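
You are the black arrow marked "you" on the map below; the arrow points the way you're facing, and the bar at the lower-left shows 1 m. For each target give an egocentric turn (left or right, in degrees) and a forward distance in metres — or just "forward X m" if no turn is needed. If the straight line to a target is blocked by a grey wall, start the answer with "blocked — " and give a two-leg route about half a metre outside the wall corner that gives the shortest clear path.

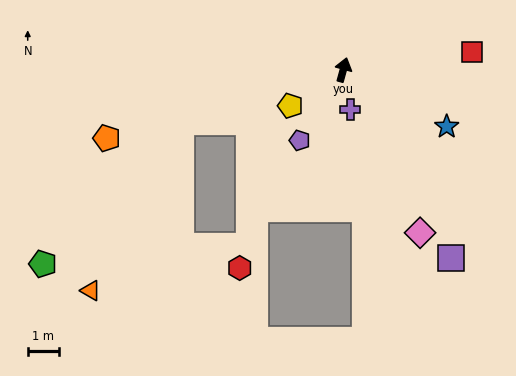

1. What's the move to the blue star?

turn right 103°, forward 3.8 m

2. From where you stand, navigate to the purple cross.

turn right 155°, forward 1.3 m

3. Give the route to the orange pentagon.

turn left 122°, forward 8.0 m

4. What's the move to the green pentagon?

blocked — turn left 123°, forward 5.5 m, then turn left 28°, forward 6.4 m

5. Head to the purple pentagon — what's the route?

turn left 164°, forward 2.7 m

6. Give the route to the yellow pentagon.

turn left 140°, forward 2.1 m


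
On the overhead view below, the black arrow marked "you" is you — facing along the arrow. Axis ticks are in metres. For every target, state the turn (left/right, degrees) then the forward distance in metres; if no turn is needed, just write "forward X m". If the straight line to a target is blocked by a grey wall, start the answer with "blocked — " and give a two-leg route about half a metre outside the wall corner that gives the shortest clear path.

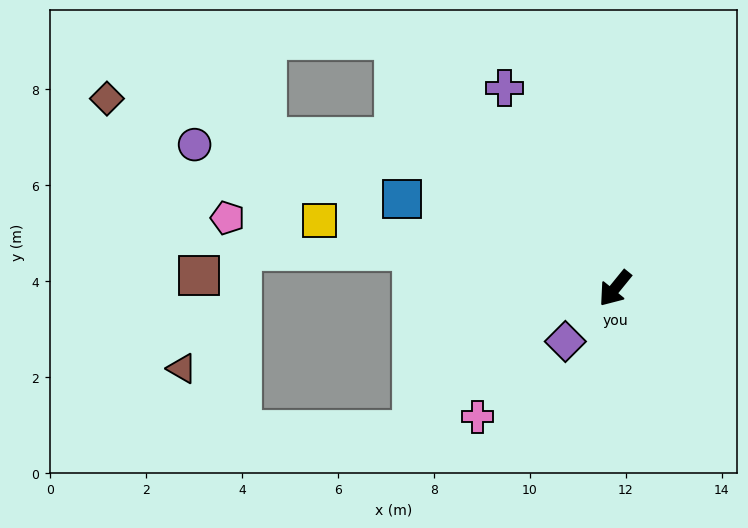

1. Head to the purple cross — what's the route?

turn right 112°, forward 4.8 m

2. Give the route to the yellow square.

turn right 64°, forward 6.3 m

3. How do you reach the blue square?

turn right 74°, forward 4.8 m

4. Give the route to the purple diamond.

turn right 4°, forward 1.5 m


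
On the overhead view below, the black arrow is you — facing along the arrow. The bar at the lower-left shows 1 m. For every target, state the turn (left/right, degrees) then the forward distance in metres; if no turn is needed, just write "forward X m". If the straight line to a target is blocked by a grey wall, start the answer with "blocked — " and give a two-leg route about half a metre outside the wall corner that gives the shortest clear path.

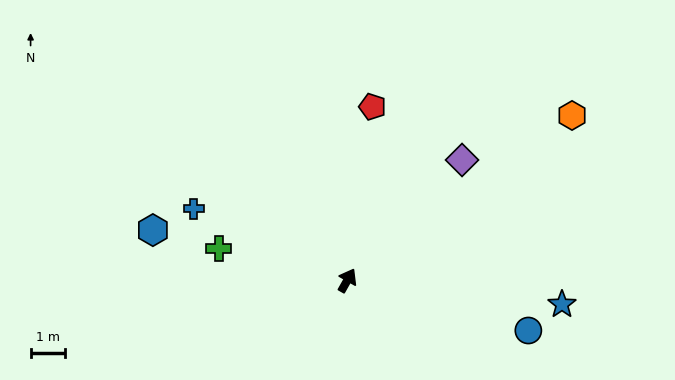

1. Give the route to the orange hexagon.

turn right 24°, forward 8.1 m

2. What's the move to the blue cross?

turn left 94°, forward 4.9 m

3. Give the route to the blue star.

turn right 67°, forward 6.3 m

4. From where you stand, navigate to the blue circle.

turn right 76°, forward 5.5 m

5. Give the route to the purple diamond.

turn right 14°, forward 4.8 m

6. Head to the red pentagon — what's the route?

turn left 21°, forward 5.1 m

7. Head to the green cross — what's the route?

turn left 106°, forward 3.9 m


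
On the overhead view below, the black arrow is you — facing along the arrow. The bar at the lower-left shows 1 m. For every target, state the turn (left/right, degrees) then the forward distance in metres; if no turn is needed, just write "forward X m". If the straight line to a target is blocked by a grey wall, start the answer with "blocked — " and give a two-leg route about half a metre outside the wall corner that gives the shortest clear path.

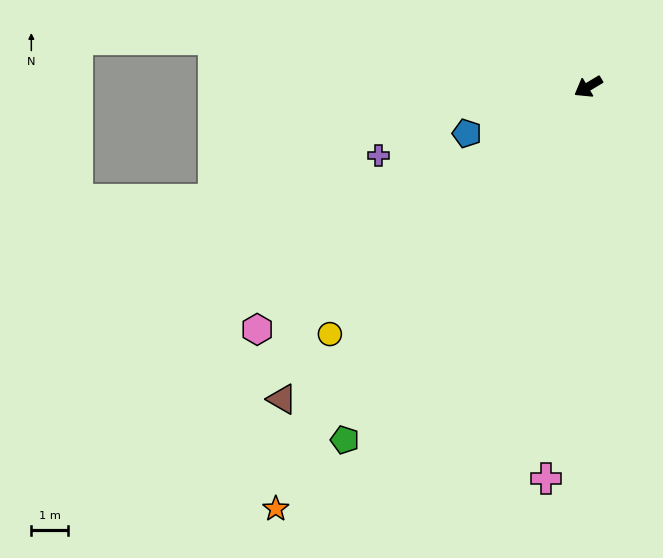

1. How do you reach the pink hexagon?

turn left 5°, forward 11.1 m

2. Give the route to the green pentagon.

turn left 25°, forward 11.6 m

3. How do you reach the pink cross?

turn left 53°, forward 10.7 m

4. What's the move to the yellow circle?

turn left 13°, forward 9.7 m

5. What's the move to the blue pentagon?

turn right 10°, forward 3.5 m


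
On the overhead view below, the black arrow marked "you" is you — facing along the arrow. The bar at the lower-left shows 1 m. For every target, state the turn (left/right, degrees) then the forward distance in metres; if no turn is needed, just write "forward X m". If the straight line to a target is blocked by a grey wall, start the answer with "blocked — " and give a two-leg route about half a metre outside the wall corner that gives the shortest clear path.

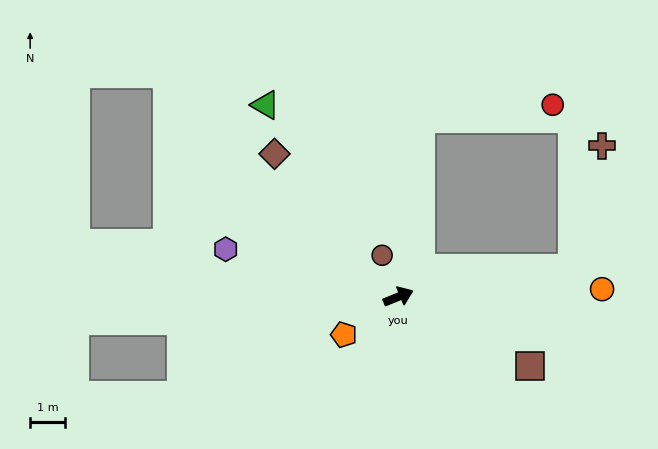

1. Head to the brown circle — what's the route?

turn left 89°, forward 1.3 m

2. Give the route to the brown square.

turn right 50°, forward 4.2 m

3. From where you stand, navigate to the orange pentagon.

turn right 167°, forward 1.9 m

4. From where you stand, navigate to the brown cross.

blocked — turn right 13°, forward 5.0 m, then turn left 68°, forward 3.6 m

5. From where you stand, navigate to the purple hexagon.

turn left 142°, forward 5.1 m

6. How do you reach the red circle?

blocked — turn left 61°, forward 5.1 m, then turn right 77°, forward 3.8 m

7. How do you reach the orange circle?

turn right 20°, forward 5.8 m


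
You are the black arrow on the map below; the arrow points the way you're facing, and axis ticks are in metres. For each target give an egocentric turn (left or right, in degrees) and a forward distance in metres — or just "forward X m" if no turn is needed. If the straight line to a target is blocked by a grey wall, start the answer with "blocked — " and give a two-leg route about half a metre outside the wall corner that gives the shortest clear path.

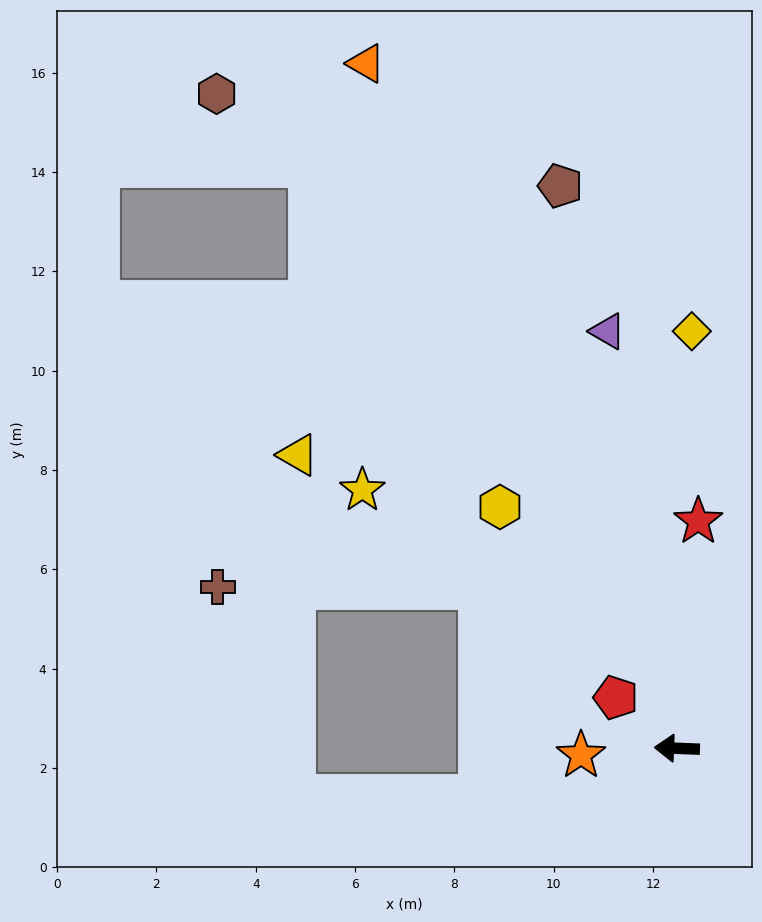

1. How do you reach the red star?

turn right 93°, forward 4.6 m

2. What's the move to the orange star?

turn left 6°, forward 1.9 m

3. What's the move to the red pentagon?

turn right 37°, forward 1.6 m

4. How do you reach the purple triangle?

turn right 78°, forward 8.5 m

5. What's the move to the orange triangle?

turn right 63°, forward 15.1 m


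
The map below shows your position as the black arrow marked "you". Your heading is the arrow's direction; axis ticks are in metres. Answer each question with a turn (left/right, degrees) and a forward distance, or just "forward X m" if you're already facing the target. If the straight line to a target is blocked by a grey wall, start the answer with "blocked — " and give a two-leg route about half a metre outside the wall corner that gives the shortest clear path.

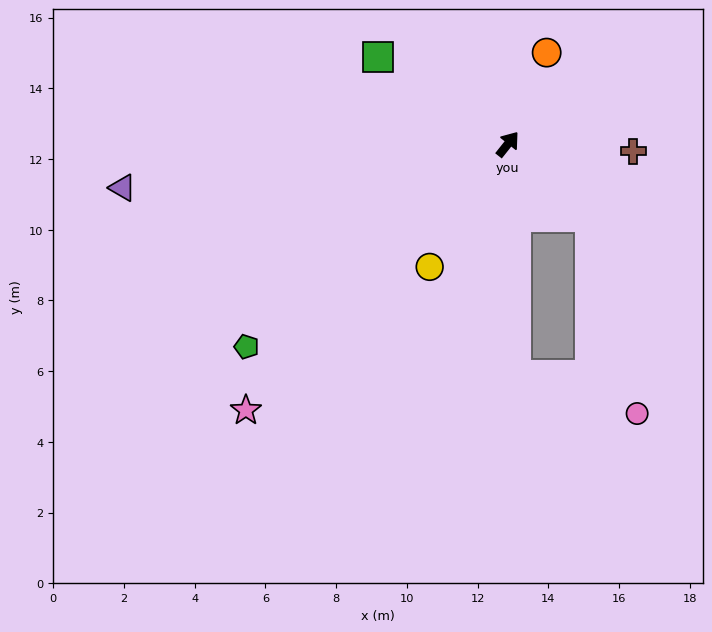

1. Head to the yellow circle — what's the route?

turn right 174°, forward 4.1 m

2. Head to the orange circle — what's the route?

turn left 15°, forward 2.8 m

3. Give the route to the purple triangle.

turn left 135°, forward 11.0 m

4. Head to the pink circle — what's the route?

blocked — turn right 93°, forward 3.1 m, then turn right 35°, forward 5.7 m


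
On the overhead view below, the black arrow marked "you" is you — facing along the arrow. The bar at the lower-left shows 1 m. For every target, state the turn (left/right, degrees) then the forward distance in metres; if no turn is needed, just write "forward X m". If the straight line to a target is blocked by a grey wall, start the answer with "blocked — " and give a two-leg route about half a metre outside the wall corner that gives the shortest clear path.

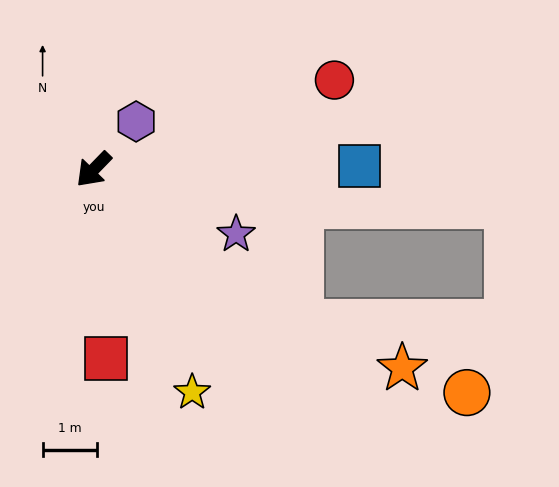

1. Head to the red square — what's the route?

turn left 48°, forward 3.5 m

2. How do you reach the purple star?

turn left 110°, forward 2.9 m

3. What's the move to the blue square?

turn left 135°, forward 4.9 m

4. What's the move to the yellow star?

turn left 68°, forward 4.5 m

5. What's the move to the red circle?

turn left 155°, forward 4.7 m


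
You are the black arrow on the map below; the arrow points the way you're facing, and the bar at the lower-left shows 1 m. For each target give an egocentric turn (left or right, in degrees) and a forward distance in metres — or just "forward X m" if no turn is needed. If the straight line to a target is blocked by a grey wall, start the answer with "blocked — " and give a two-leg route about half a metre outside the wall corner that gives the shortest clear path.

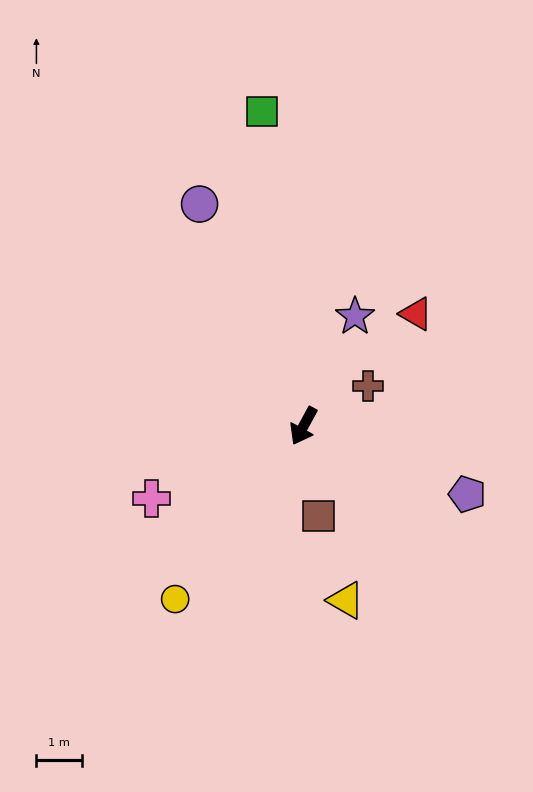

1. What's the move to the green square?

turn right 144°, forward 7.0 m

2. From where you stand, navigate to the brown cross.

turn left 150°, forward 1.7 m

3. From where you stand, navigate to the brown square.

turn left 38°, forward 2.0 m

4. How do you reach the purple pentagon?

turn left 96°, forward 3.9 m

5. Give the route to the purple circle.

turn right 126°, forward 5.4 m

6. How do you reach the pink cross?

turn right 36°, forward 3.7 m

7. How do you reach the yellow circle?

turn right 8°, forward 4.7 m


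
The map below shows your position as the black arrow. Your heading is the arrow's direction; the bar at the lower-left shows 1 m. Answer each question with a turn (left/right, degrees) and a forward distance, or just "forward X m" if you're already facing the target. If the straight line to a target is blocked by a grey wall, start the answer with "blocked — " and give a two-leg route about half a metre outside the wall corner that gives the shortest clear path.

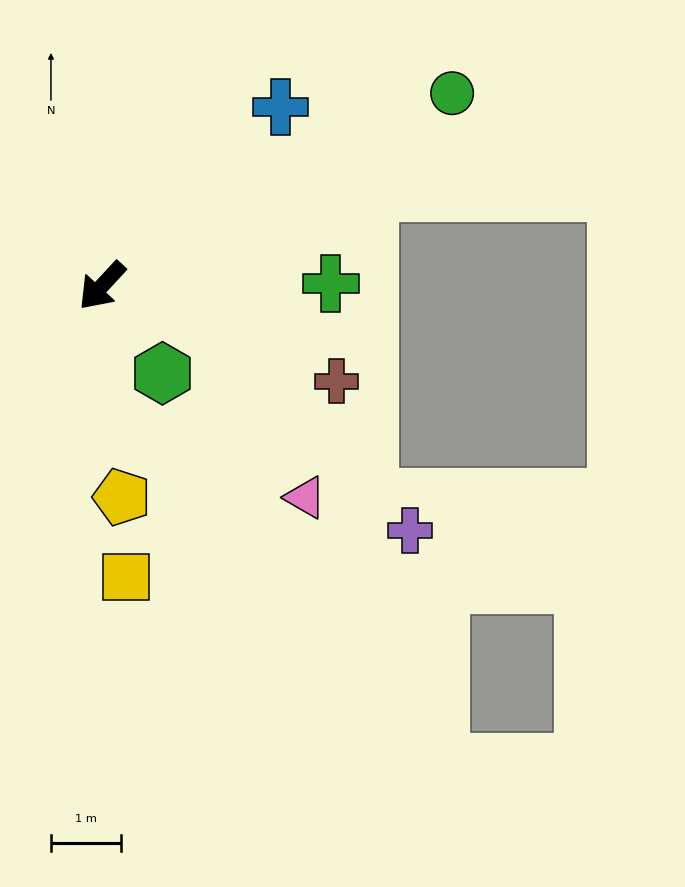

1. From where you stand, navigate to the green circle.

turn left 162°, forward 5.7 m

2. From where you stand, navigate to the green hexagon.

turn left 77°, forward 1.5 m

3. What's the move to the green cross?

turn left 133°, forward 3.3 m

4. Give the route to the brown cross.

turn left 111°, forward 3.6 m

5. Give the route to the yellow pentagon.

turn left 48°, forward 3.0 m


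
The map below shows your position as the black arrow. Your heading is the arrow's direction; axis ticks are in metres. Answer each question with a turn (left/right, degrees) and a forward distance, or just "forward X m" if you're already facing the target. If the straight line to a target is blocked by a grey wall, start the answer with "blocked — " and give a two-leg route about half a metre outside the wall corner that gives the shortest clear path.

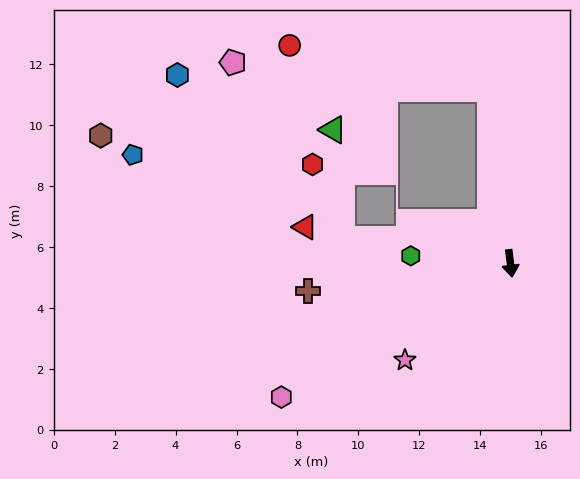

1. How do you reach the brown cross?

turn right 89°, forward 6.7 m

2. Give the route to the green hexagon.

turn right 101°, forward 3.3 m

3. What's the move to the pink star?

turn right 54°, forward 4.7 m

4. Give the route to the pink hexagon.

turn right 67°, forward 8.7 m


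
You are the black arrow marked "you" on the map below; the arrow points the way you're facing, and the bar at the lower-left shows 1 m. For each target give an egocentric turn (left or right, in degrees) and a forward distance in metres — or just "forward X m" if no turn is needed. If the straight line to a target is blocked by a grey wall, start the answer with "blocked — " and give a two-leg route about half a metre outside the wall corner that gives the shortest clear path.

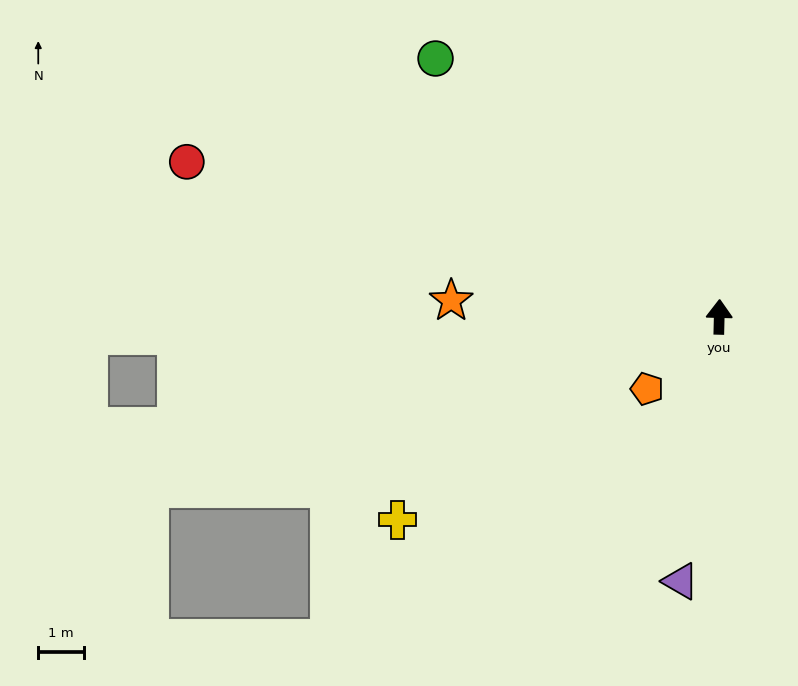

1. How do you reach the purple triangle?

turn left 173°, forward 5.8 m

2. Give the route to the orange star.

turn left 88°, forward 5.8 m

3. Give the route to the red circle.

turn left 75°, forward 12.0 m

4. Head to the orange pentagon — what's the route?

turn left 136°, forward 2.2 m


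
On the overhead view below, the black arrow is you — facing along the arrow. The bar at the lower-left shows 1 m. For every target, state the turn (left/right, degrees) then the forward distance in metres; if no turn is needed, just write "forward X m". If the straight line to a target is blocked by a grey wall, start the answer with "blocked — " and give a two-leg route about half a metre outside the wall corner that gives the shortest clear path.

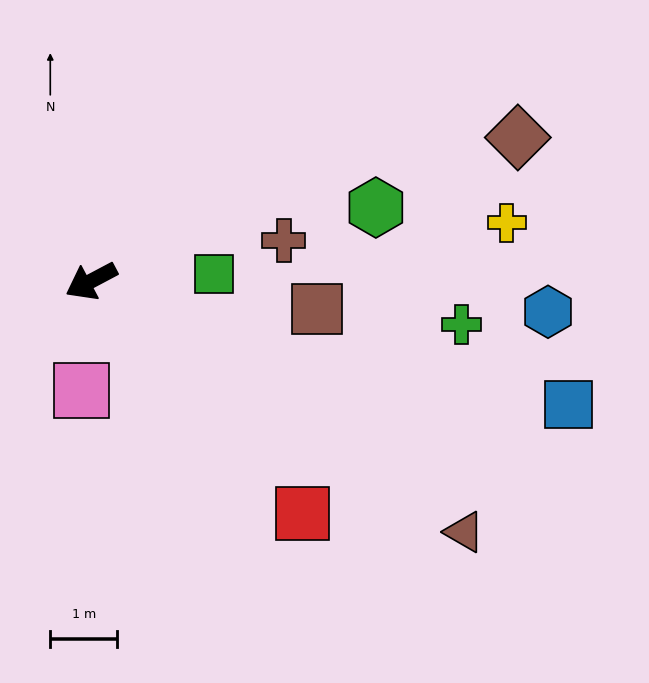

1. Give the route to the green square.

turn left 155°, forward 1.8 m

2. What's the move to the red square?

turn left 104°, forward 4.7 m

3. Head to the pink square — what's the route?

turn left 57°, forward 1.6 m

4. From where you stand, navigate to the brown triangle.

turn left 118°, forward 6.7 m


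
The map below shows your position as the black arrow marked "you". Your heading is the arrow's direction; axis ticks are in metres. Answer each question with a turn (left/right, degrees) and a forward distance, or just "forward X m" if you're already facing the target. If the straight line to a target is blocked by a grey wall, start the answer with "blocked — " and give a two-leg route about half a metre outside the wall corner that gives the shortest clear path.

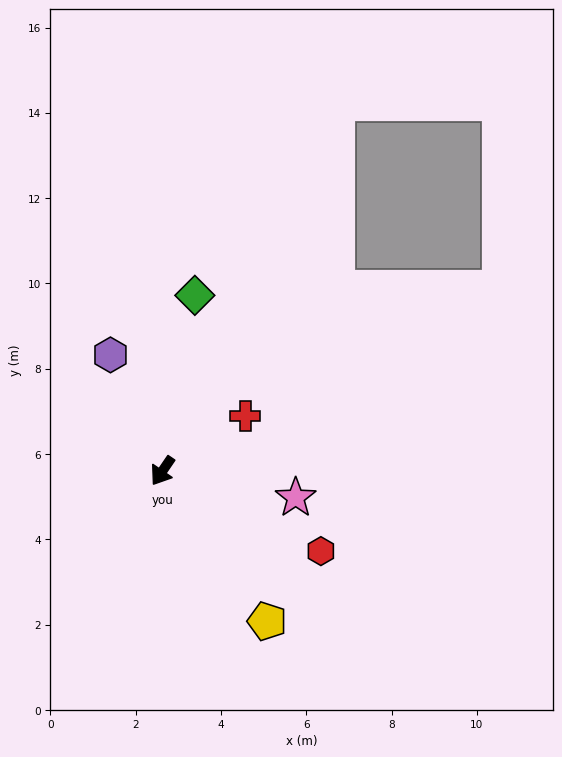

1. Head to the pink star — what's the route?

turn left 113°, forward 3.2 m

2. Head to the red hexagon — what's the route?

turn left 97°, forward 4.2 m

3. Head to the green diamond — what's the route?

turn right 156°, forward 4.2 m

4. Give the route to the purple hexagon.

turn right 122°, forward 3.0 m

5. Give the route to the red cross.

turn left 158°, forward 2.3 m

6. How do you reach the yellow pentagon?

turn left 69°, forward 4.3 m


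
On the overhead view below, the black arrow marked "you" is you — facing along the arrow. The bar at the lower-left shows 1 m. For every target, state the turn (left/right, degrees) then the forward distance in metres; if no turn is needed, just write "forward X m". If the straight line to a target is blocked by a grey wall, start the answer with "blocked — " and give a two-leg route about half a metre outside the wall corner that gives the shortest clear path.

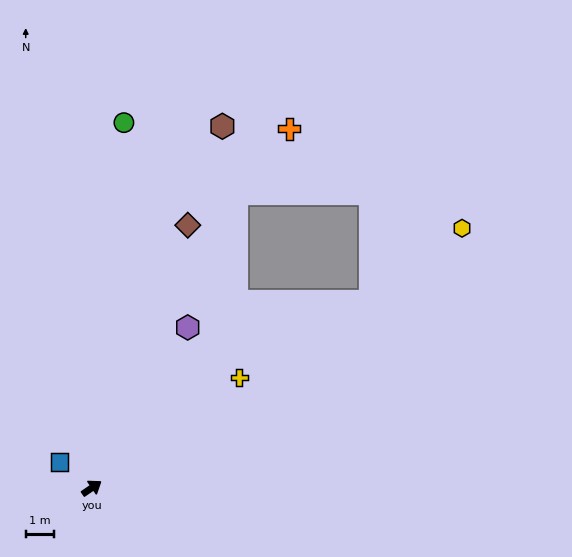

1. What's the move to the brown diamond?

turn left 36°, forward 10.0 m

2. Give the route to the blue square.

turn left 106°, forward 1.5 m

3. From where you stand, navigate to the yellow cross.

turn left 2°, forward 6.6 m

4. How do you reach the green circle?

turn left 51°, forward 13.2 m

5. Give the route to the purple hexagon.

turn left 25°, forward 6.7 m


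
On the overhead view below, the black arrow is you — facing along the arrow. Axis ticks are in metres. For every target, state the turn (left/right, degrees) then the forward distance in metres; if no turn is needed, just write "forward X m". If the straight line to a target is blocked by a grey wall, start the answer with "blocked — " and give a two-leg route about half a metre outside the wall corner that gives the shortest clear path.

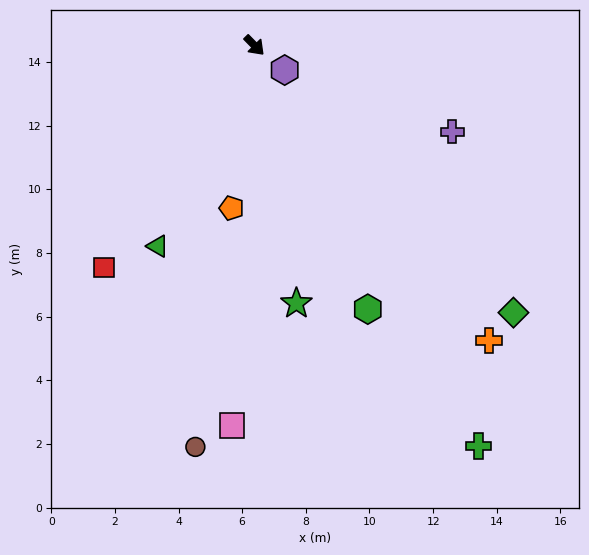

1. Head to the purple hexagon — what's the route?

turn left 6°, forward 1.2 m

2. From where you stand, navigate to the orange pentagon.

turn right 52°, forward 5.2 m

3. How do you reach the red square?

turn right 79°, forward 8.4 m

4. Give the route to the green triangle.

turn right 70°, forward 7.0 m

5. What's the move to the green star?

turn right 35°, forward 8.2 m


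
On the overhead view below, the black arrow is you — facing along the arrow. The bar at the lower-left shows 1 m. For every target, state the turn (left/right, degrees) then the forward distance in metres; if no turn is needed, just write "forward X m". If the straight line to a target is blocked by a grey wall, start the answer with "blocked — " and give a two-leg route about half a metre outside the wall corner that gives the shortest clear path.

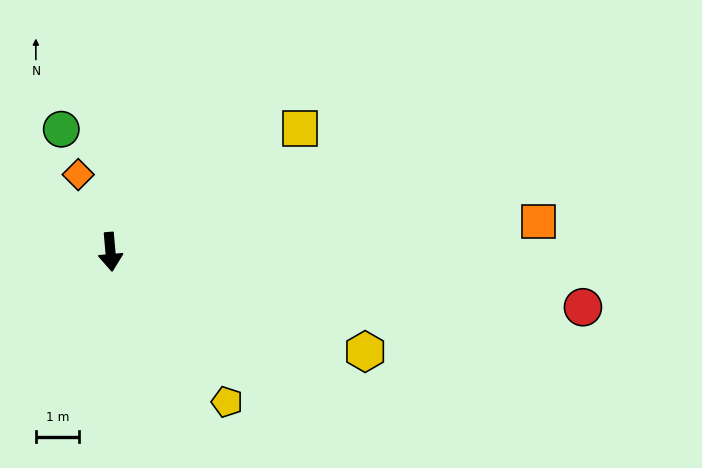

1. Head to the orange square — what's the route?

turn left 89°, forward 9.8 m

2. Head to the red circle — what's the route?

turn left 78°, forward 10.9 m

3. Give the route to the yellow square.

turn left 118°, forward 5.2 m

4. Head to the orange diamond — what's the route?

turn right 162°, forward 1.9 m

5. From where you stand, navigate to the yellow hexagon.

turn left 64°, forward 6.3 m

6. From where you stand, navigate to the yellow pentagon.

turn left 33°, forward 4.4 m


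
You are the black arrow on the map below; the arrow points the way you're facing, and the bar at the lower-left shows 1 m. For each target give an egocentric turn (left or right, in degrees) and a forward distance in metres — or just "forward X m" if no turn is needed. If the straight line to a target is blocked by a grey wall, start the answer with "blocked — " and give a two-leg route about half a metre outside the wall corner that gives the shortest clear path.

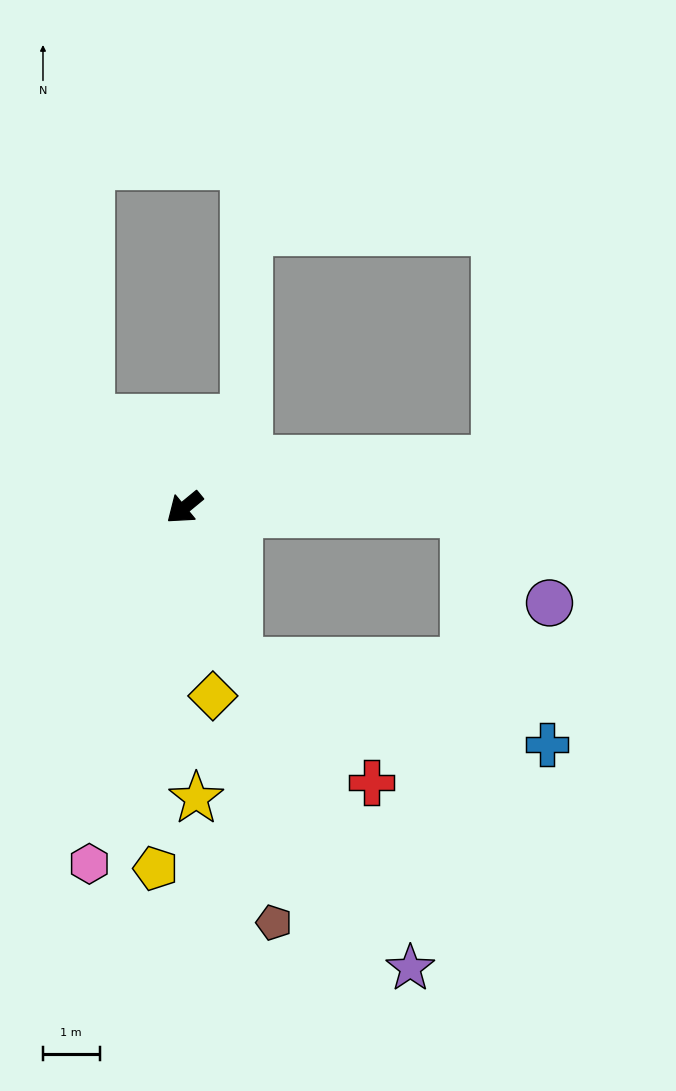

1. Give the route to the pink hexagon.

turn left 36°, forward 6.5 m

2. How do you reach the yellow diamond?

turn left 59°, forward 3.4 m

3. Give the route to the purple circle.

blocked — turn left 139°, forward 4.9 m, then turn right 45°, forward 2.2 m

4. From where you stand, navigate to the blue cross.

blocked — turn left 70°, forward 2.9 m, then turn left 56°, forward 5.6 m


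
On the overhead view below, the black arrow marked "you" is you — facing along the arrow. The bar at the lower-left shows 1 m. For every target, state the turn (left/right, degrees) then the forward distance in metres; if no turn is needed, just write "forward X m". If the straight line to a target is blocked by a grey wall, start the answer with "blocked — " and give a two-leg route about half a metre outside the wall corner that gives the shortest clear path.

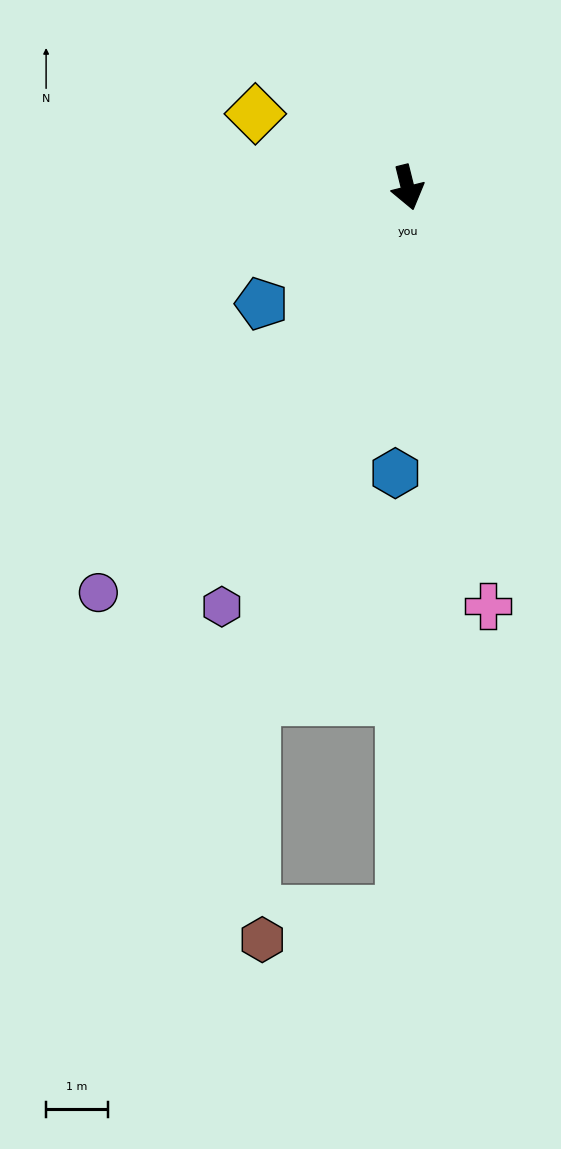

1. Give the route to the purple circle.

turn right 51°, forward 8.2 m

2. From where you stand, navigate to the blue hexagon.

turn right 16°, forward 4.6 m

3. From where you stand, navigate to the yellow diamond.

turn right 130°, forward 2.7 m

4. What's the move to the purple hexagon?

turn right 38°, forward 7.4 m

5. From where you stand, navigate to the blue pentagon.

turn right 65°, forward 3.0 m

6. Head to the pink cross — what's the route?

turn right 3°, forward 6.9 m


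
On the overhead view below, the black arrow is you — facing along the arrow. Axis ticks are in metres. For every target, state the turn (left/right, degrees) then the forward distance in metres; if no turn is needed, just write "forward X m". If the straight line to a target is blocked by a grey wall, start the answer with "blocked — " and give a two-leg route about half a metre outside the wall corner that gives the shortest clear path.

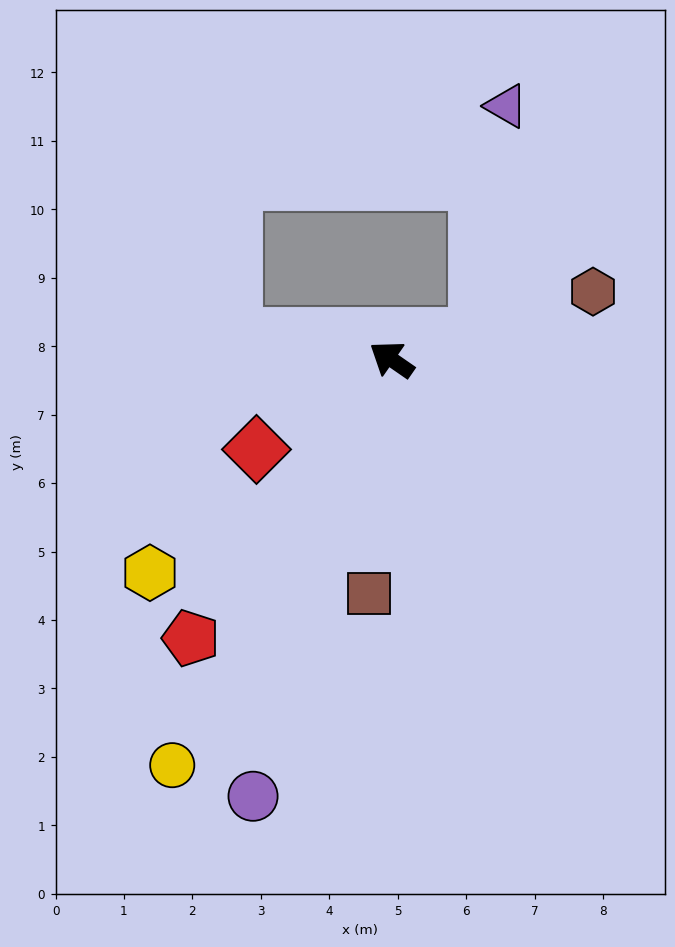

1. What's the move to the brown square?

turn left 119°, forward 3.4 m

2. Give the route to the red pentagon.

turn left 89°, forward 5.0 m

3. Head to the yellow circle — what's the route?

turn left 96°, forward 6.7 m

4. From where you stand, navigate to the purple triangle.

blocked — turn right 131°, forward 1.3 m, then turn left 69°, forward 3.4 m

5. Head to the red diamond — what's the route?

turn left 68°, forward 2.4 m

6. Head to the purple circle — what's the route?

turn left 107°, forward 6.7 m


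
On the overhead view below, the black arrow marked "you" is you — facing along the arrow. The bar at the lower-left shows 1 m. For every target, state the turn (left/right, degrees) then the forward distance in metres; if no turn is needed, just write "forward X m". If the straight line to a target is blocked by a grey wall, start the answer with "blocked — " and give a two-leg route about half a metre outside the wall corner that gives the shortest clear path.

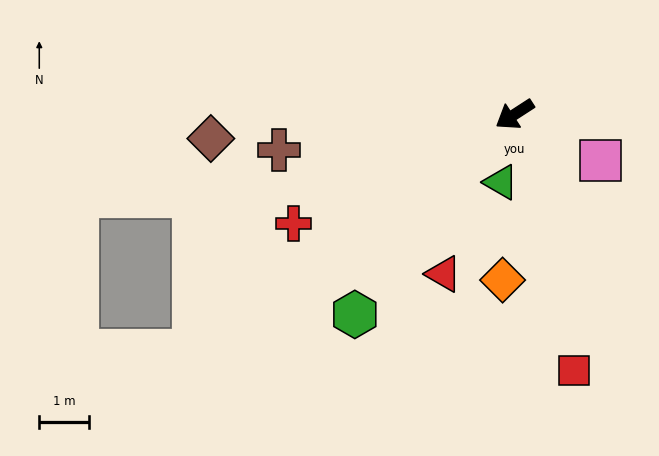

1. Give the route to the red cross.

turn right 7°, forward 4.9 m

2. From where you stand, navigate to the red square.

turn left 70°, forward 5.3 m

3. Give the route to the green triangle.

turn left 46°, forward 1.4 m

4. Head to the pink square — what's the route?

turn left 119°, forward 1.9 m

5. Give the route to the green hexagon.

turn left 18°, forward 5.1 m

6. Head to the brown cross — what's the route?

turn right 24°, forward 4.8 m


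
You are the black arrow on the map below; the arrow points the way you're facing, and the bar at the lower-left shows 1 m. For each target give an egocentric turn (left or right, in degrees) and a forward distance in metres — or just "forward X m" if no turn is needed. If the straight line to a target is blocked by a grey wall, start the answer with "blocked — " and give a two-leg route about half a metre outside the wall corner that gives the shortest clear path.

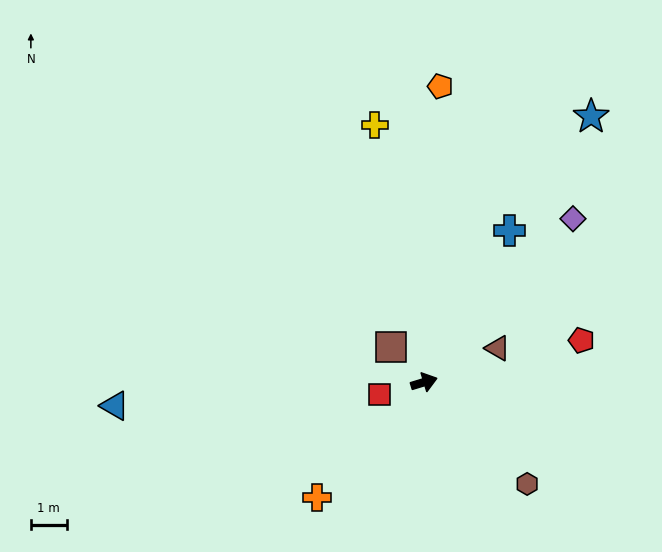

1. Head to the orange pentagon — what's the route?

turn left 70°, forward 8.3 m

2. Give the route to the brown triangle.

turn left 8°, forward 2.3 m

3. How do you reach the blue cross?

turn left 44°, forward 4.9 m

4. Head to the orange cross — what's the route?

turn right 150°, forward 4.4 m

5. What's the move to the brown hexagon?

turn right 62°, forward 4.0 m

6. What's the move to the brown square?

turn left 116°, forward 1.4 m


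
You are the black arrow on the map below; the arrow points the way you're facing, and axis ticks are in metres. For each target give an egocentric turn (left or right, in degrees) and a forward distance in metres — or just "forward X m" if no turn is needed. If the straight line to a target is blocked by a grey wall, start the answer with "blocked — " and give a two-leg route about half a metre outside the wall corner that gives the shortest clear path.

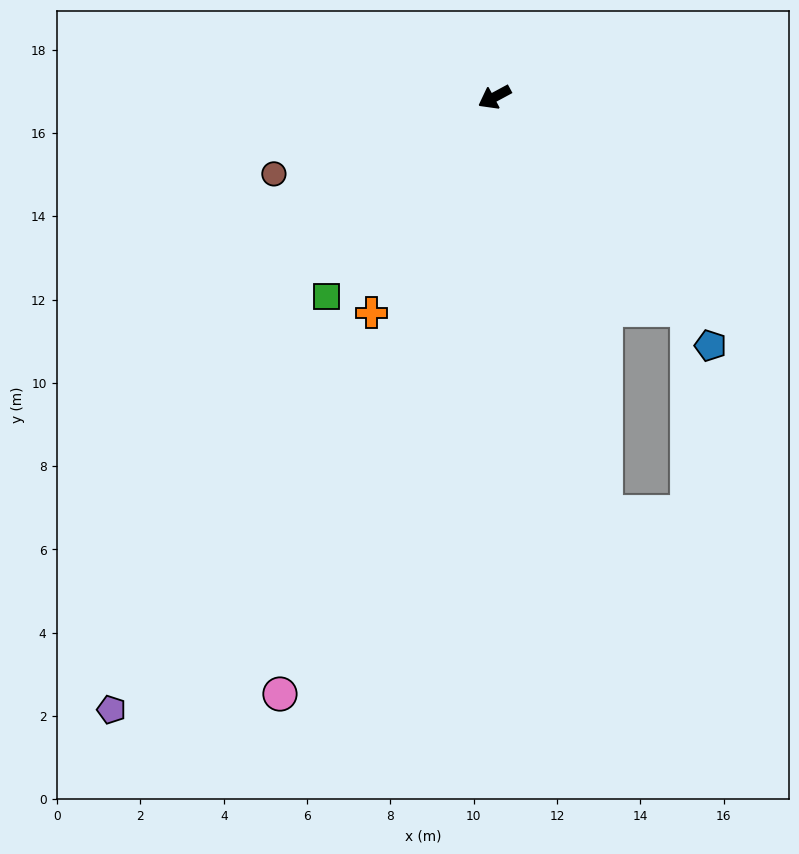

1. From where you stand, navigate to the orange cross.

turn left 32°, forward 6.0 m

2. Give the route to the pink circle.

turn left 42°, forward 15.2 m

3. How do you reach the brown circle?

turn right 9°, forward 5.6 m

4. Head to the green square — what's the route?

turn left 22°, forward 6.3 m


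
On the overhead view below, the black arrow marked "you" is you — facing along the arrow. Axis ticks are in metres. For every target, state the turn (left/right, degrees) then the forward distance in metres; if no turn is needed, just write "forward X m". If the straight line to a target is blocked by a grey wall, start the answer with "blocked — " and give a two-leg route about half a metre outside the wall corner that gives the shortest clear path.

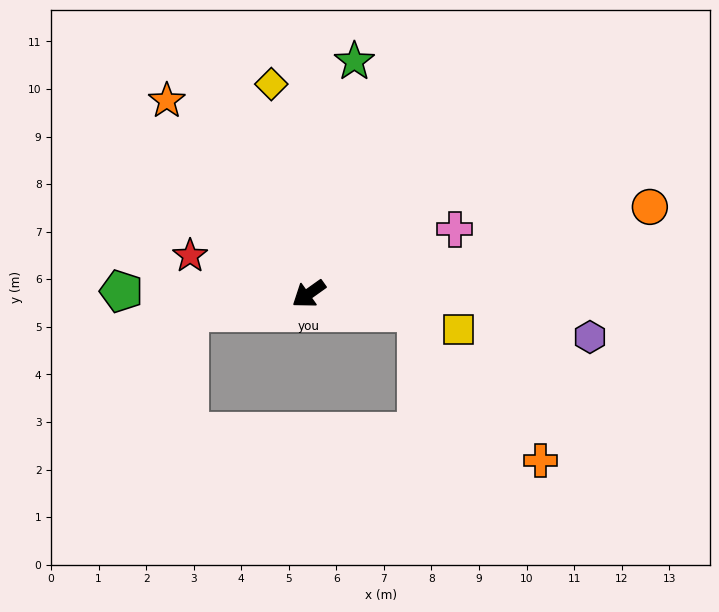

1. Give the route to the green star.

turn right 137°, forward 5.0 m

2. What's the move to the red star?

turn right 53°, forward 2.6 m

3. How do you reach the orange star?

turn right 89°, forward 5.0 m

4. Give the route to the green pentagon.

turn right 36°, forward 3.9 m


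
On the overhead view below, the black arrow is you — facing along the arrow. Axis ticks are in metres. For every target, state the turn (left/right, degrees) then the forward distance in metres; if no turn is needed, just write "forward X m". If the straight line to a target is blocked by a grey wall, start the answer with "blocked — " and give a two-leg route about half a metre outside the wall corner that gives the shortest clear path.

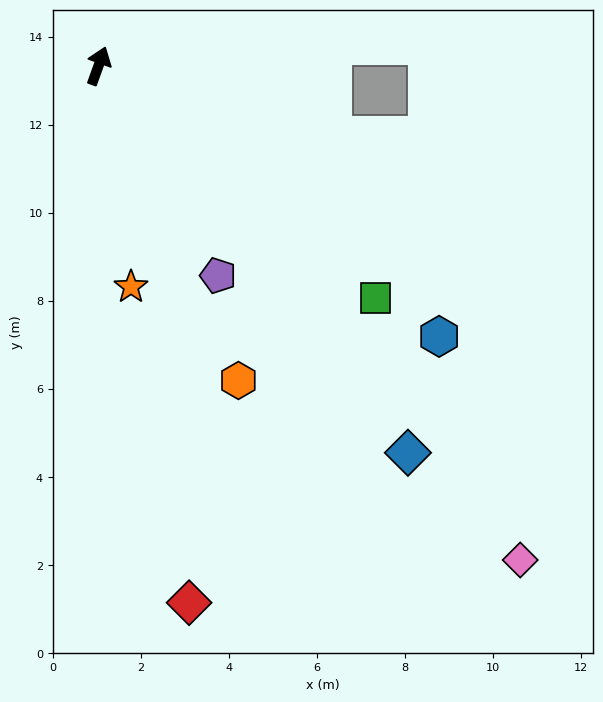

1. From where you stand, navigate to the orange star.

turn right 152°, forward 5.1 m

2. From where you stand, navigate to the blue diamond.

turn right 122°, forward 11.3 m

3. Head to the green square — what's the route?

turn right 110°, forward 8.2 m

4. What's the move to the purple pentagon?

turn right 131°, forward 5.5 m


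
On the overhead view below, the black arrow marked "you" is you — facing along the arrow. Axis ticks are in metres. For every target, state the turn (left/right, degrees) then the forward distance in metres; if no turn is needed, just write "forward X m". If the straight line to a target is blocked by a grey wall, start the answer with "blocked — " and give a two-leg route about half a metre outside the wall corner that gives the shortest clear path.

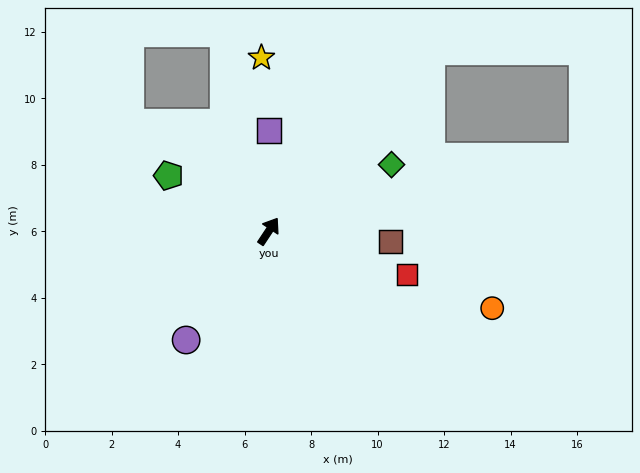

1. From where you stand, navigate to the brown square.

turn right 61°, forward 3.7 m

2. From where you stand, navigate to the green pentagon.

turn left 94°, forward 3.4 m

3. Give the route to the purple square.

turn left 33°, forward 3.0 m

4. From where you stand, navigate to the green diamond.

turn right 28°, forward 4.2 m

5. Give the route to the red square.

turn right 74°, forward 4.4 m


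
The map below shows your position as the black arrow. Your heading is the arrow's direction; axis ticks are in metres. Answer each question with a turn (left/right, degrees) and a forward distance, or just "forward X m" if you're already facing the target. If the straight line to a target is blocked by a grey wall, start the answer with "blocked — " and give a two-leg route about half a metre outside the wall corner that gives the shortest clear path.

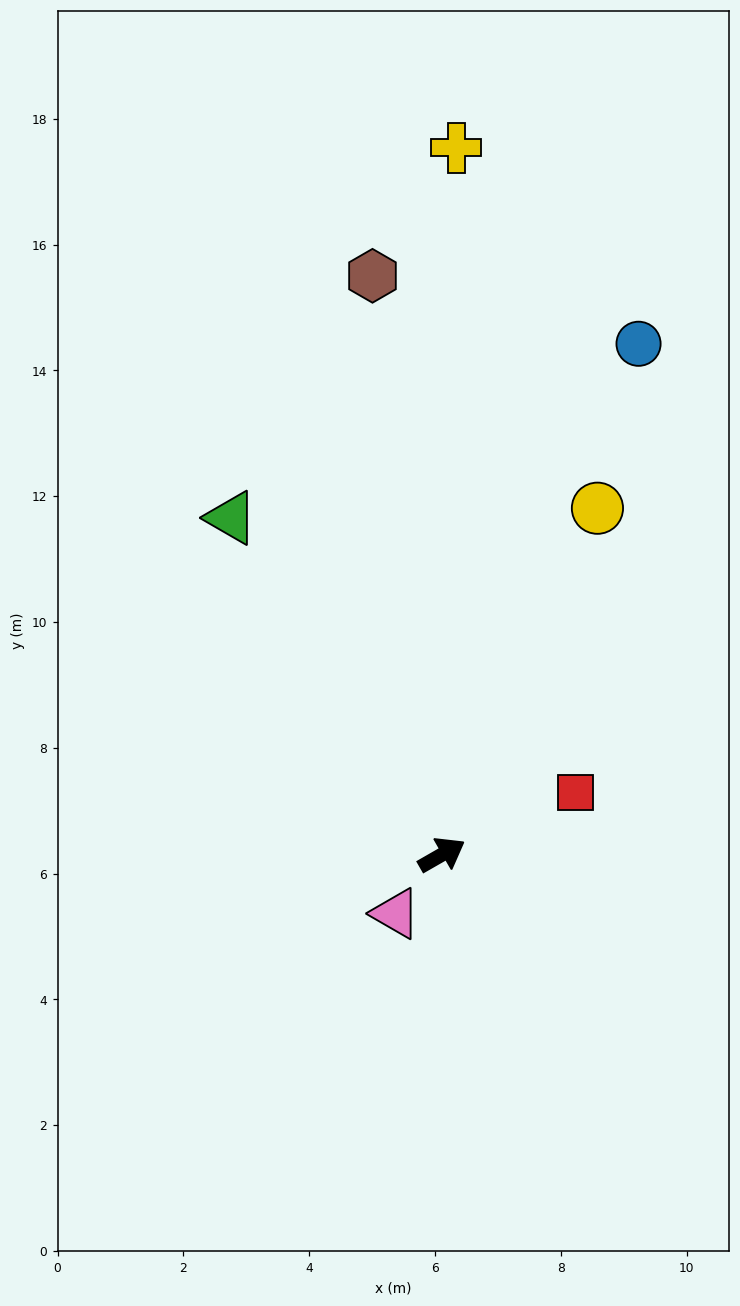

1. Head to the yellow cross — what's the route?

turn left 59°, forward 11.2 m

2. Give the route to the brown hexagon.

turn left 67°, forward 9.3 m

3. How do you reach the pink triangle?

turn right 158°, forward 1.2 m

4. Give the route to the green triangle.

turn left 92°, forward 6.3 m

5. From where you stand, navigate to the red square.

turn right 5°, forward 2.3 m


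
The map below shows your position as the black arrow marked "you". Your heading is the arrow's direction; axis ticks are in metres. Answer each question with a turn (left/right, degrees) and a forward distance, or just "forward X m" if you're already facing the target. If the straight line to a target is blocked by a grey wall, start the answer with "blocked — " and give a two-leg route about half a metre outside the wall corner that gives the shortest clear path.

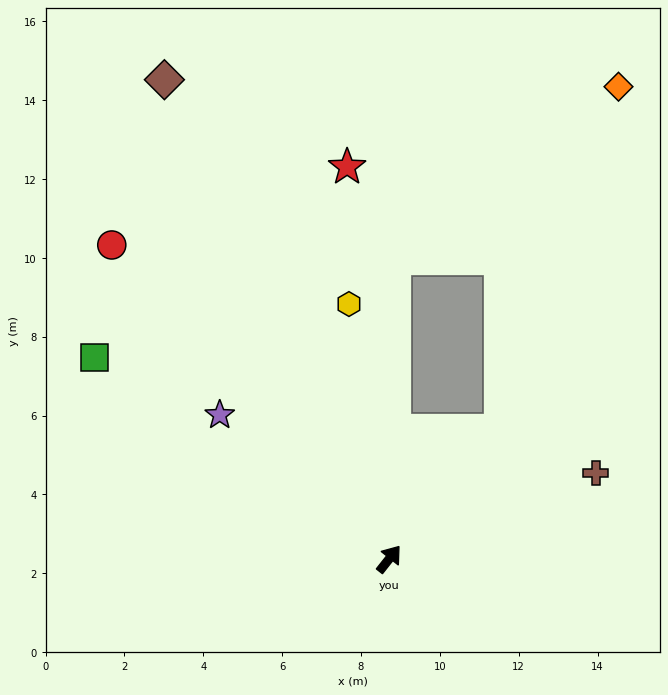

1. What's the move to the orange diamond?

blocked — turn right 3°, forward 4.3 m, then turn left 22°, forward 9.2 m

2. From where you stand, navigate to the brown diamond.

turn left 63°, forward 13.4 m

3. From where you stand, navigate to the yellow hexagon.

turn left 47°, forward 6.5 m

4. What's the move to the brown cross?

turn right 29°, forward 5.7 m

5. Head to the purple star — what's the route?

turn left 88°, forward 5.6 m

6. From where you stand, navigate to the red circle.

turn left 80°, forward 10.6 m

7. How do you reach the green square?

turn left 94°, forward 9.1 m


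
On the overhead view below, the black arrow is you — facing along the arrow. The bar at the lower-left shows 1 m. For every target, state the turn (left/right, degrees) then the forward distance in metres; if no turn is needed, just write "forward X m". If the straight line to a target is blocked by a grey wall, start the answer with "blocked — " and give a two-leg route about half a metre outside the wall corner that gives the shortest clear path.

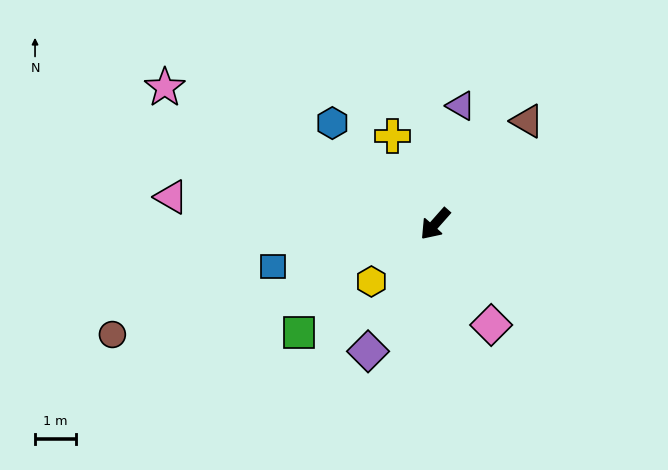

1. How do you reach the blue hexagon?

turn right 93°, forward 3.5 m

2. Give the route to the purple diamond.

turn left 14°, forward 3.5 m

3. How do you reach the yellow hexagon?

turn right 6°, forward 2.1 m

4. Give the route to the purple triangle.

turn right 151°, forward 2.9 m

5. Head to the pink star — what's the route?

turn right 75°, forward 7.3 m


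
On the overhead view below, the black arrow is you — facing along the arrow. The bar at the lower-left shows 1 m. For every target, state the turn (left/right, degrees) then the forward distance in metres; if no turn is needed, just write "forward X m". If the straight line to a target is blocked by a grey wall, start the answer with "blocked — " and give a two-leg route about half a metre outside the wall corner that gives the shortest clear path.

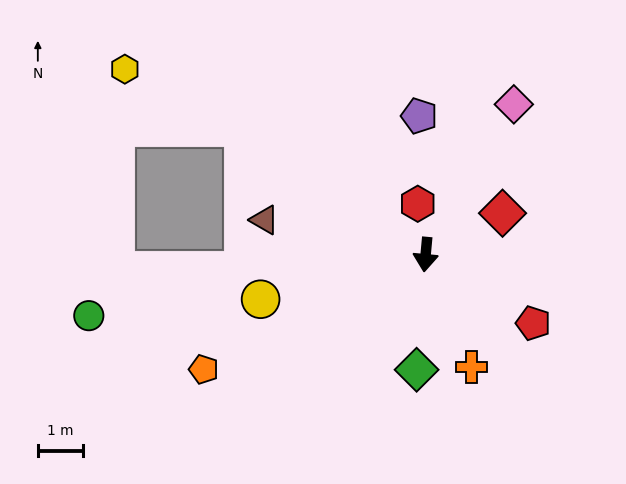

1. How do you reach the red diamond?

turn left 124°, forward 2.0 m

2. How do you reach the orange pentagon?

turn right 57°, forward 5.6 m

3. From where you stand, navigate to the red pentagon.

turn left 63°, forward 2.9 m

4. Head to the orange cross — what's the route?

turn left 27°, forward 2.7 m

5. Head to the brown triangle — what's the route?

turn right 97°, forward 3.7 m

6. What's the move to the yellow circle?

turn right 70°, forward 3.8 m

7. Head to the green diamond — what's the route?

forward 2.6 m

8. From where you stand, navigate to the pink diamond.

turn left 155°, forward 3.9 m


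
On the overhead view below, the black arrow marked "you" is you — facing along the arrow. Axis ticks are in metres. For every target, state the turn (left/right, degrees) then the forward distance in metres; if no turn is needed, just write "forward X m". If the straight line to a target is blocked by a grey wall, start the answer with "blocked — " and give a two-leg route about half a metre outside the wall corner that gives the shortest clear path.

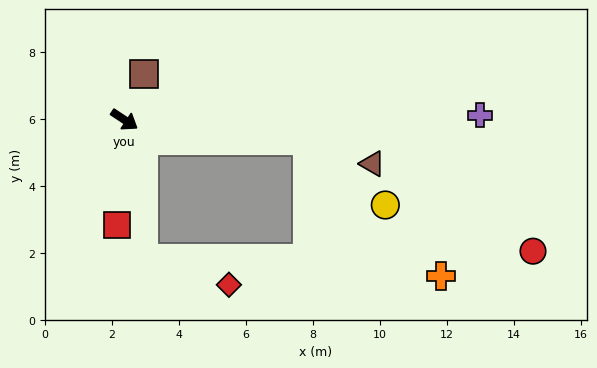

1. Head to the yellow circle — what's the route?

blocked — turn left 27°, forward 5.5 m, then turn right 33°, forward 3.0 m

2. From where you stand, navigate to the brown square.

turn left 100°, forward 1.5 m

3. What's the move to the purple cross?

turn left 34°, forward 10.6 m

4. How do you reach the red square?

turn right 61°, forward 3.1 m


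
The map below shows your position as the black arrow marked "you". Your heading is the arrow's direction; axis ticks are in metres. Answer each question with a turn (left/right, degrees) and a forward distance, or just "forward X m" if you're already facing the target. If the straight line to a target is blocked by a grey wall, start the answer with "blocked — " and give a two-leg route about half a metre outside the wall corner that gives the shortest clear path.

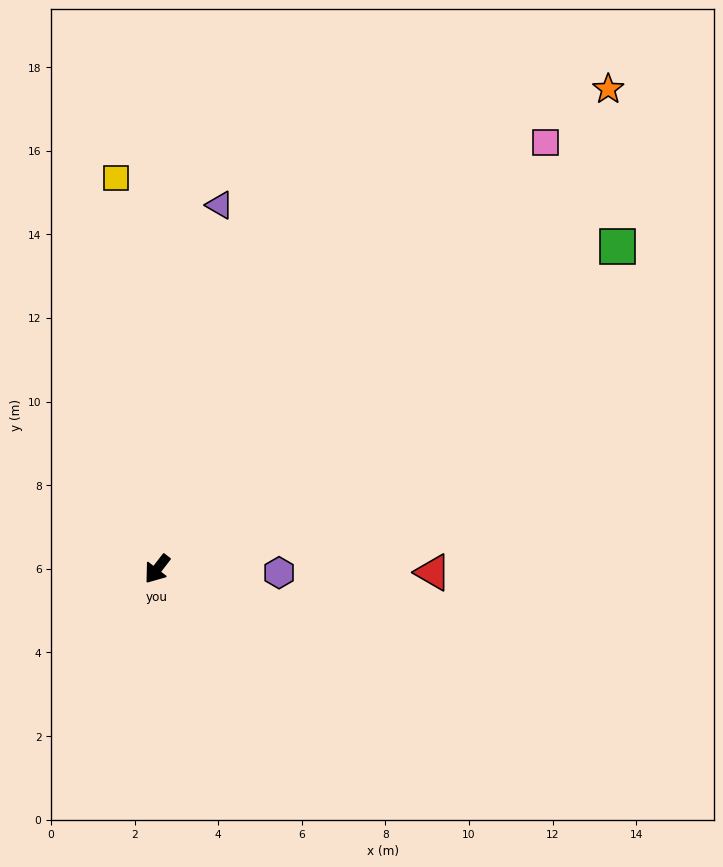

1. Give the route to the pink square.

turn left 175°, forward 13.8 m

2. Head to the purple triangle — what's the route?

turn right 152°, forward 8.8 m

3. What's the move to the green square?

turn left 163°, forward 13.4 m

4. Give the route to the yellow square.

turn right 136°, forward 9.4 m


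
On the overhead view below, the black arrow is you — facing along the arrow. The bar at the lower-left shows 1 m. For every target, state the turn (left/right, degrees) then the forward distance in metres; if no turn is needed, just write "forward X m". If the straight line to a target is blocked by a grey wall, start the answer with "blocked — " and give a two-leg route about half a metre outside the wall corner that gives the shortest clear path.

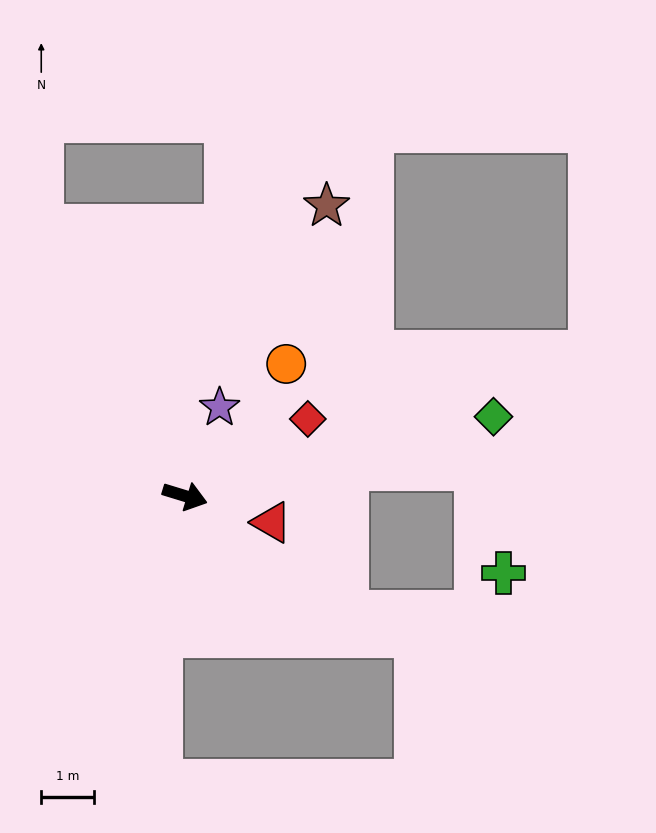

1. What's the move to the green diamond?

turn left 31°, forward 6.1 m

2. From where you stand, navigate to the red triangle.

forward 1.7 m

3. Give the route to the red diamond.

turn left 49°, forward 2.8 m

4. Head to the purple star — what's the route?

turn left 86°, forward 1.8 m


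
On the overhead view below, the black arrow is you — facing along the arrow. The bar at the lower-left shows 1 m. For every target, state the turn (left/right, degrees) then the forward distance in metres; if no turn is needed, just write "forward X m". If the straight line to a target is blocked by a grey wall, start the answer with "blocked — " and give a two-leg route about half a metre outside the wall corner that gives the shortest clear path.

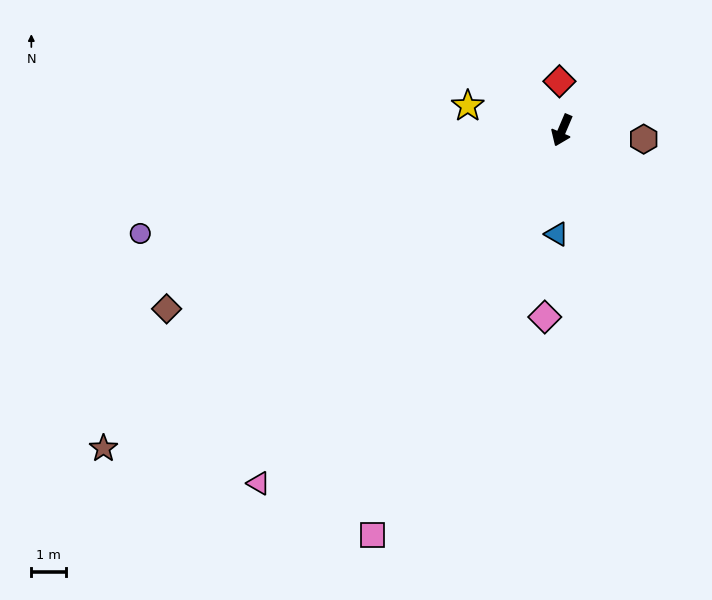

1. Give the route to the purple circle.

turn right 53°, forward 12.4 m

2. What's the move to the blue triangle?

turn left 20°, forward 3.0 m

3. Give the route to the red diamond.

turn right 154°, forward 1.4 m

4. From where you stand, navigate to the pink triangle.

turn right 18°, forward 13.3 m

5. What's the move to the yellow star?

turn right 81°, forward 2.8 m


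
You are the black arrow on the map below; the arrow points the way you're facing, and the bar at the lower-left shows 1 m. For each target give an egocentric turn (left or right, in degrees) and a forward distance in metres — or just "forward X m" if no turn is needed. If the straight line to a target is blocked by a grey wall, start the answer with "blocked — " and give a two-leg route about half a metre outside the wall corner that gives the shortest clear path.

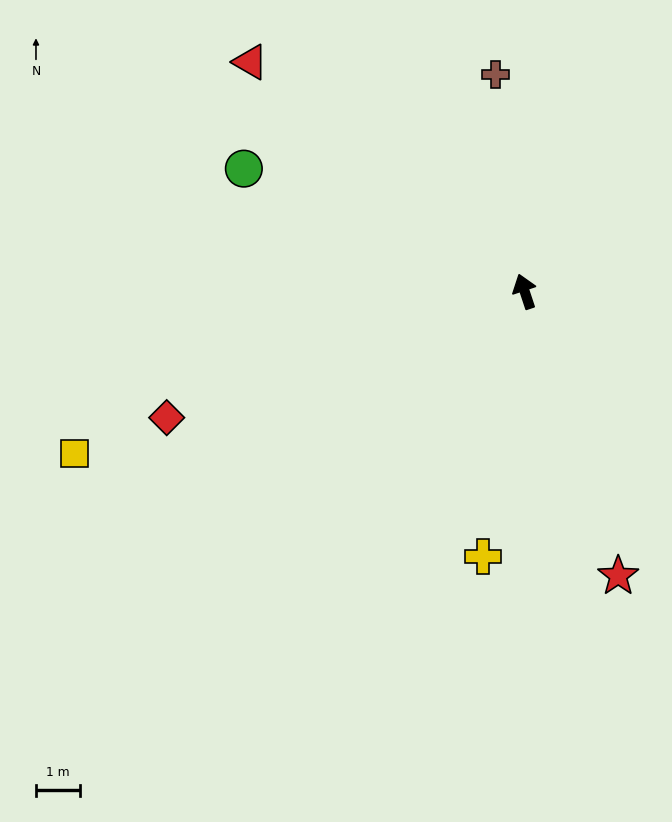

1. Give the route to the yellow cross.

turn left 153°, forward 6.1 m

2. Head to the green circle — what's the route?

turn left 48°, forward 7.0 m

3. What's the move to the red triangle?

turn left 32°, forward 8.2 m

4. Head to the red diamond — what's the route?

turn left 91°, forward 8.7 m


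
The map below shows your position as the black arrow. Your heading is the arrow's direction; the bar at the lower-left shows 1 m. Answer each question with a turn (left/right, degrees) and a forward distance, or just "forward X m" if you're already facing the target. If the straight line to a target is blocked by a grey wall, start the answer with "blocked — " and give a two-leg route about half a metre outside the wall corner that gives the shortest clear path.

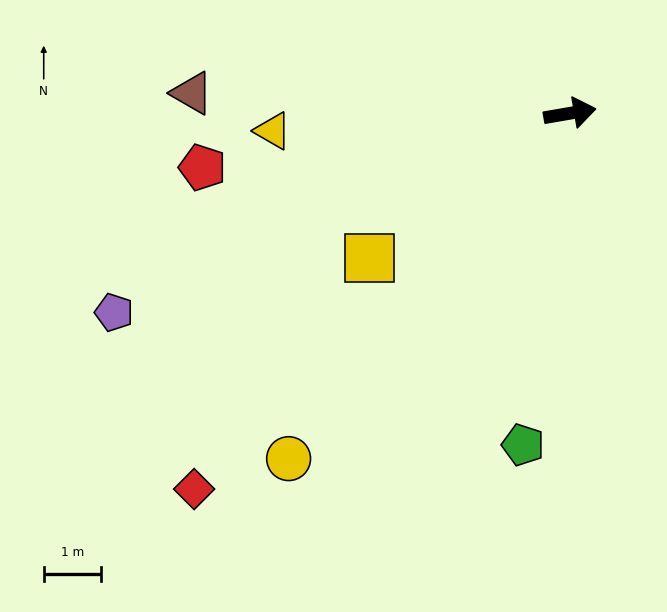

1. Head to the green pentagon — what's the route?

turn right 108°, forward 5.9 m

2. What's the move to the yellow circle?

turn right 139°, forward 7.8 m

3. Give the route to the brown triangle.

turn left 167°, forward 6.6 m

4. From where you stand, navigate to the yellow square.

turn right 154°, forward 4.3 m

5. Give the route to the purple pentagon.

turn right 166°, forward 8.7 m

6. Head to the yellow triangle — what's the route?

turn left 174°, forward 5.2 m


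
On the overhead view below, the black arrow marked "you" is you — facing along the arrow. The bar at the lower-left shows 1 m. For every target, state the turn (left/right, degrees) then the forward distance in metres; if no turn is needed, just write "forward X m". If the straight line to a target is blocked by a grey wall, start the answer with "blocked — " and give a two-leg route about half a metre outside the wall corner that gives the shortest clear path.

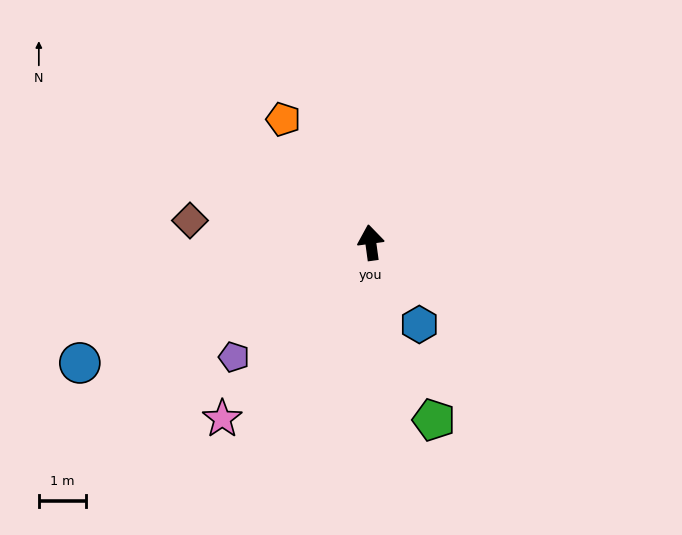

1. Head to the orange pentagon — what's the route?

turn left 28°, forward 3.2 m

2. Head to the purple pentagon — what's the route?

turn left 122°, forward 3.7 m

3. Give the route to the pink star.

turn left 132°, forward 4.8 m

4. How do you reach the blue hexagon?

turn right 157°, forward 2.0 m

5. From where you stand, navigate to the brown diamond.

turn left 75°, forward 3.8 m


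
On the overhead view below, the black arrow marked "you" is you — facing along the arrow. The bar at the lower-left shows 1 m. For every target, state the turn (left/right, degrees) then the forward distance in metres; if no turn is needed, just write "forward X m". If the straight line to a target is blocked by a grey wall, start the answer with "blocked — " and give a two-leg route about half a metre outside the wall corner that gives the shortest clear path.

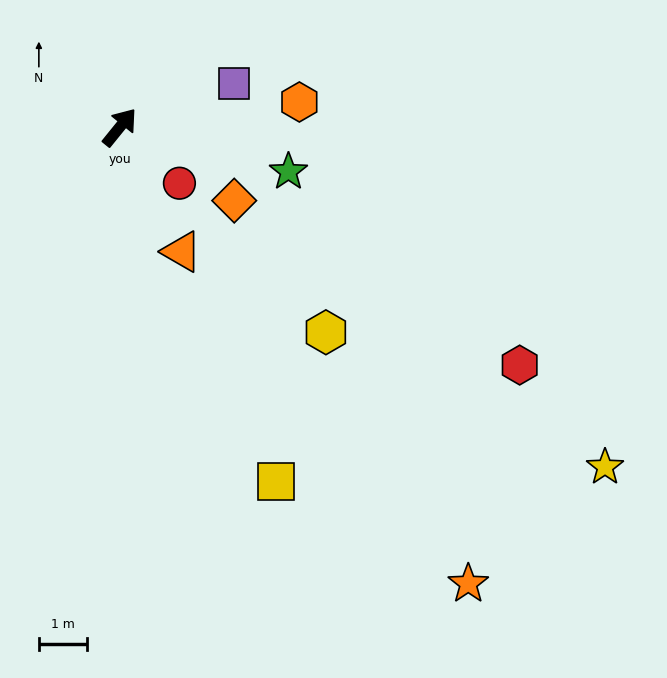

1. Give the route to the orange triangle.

turn right 115°, forward 2.9 m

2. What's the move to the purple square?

turn right 30°, forward 2.5 m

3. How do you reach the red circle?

turn right 94°, forward 1.7 m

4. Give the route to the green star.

turn right 66°, forward 3.6 m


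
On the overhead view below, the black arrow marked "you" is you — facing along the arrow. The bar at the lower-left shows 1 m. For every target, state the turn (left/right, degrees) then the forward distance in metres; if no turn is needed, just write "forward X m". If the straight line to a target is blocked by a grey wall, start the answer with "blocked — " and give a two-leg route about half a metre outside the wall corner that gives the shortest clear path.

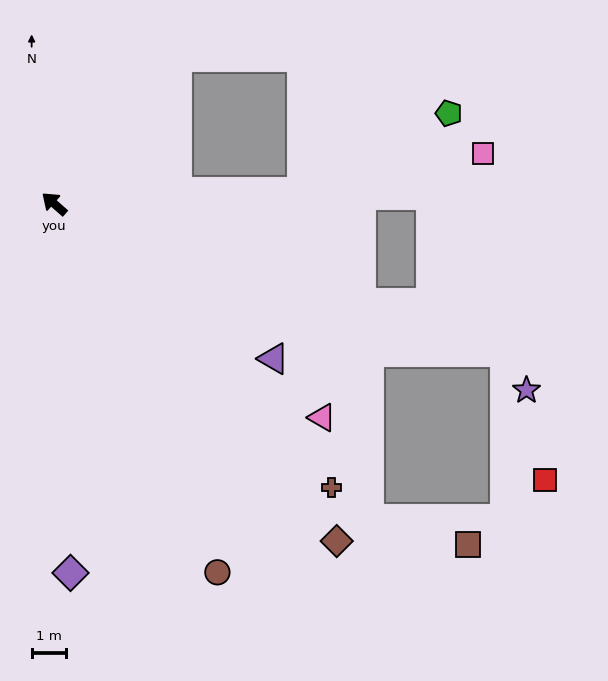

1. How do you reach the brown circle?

turn left 155°, forward 11.6 m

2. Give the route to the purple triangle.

turn right 174°, forward 7.7 m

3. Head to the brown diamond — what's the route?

turn left 171°, forward 12.6 m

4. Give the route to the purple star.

blocked — turn right 157°, forward 13.6 m, then turn right 42°, forward 1.3 m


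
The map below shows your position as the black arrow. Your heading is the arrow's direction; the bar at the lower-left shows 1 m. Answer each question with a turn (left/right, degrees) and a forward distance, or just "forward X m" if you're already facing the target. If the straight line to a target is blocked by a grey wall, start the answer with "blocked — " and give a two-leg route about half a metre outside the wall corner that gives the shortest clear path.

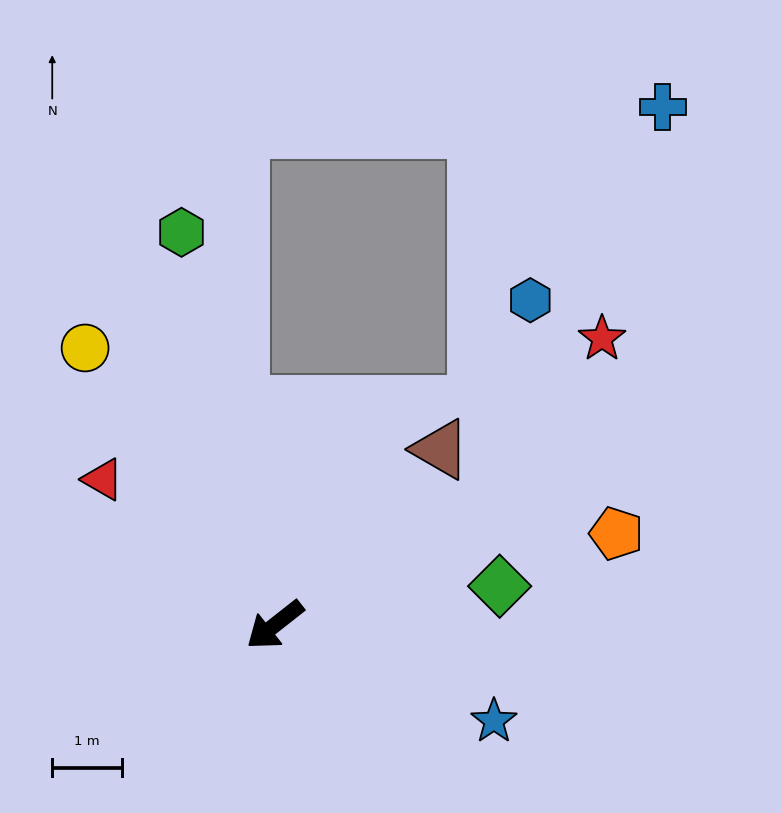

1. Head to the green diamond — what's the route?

turn left 152°, forward 3.3 m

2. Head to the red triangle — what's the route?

turn right 78°, forward 3.2 m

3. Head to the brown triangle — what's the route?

turn right 172°, forward 3.5 m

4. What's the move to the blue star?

turn left 118°, forward 3.4 m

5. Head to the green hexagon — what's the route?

turn right 115°, forward 5.8 m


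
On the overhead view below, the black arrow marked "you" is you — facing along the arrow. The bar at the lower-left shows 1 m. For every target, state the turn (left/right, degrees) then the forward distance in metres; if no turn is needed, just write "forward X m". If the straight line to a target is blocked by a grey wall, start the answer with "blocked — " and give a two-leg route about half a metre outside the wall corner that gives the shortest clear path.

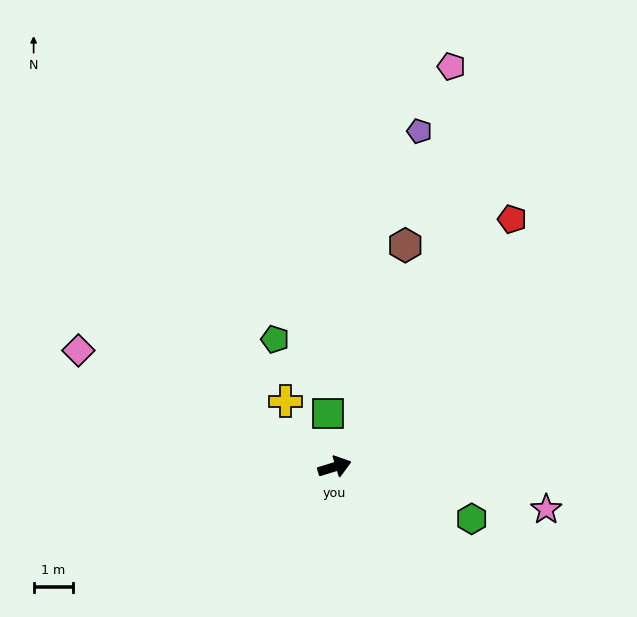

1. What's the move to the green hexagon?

turn right 38°, forward 3.7 m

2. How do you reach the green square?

turn left 80°, forward 1.4 m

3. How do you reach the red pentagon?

turn left 37°, forward 7.8 m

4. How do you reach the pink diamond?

turn left 138°, forward 7.2 m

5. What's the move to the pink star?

turn right 28°, forward 5.5 m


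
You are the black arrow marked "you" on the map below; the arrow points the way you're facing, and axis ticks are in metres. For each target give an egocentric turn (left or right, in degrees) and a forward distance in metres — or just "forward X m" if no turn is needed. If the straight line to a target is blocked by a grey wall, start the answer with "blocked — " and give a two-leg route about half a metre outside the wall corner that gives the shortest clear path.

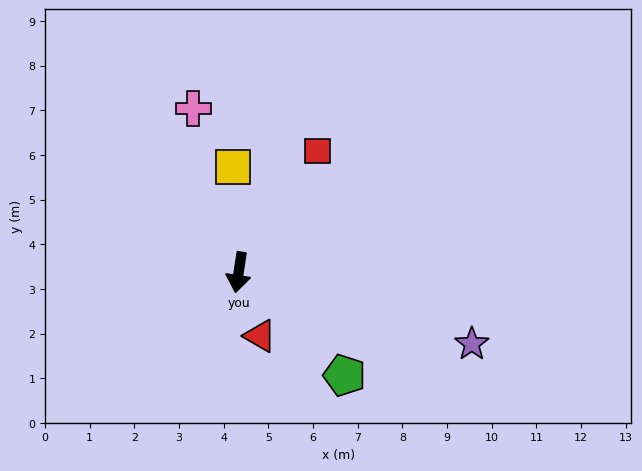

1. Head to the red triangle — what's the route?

turn left 27°, forward 1.5 m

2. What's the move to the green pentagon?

turn left 55°, forward 3.3 m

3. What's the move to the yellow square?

turn right 168°, forward 2.4 m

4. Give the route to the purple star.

turn left 82°, forward 5.5 m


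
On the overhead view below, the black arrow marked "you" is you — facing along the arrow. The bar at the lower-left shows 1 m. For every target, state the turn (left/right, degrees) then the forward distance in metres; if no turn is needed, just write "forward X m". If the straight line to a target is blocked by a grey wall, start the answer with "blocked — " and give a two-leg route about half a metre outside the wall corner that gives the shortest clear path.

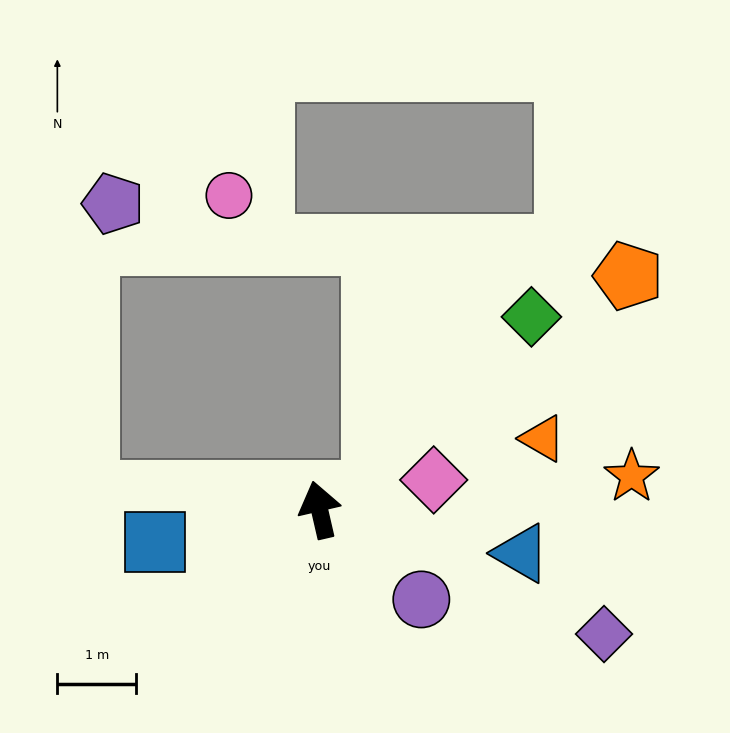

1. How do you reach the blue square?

turn left 88°, forward 2.1 m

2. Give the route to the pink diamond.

turn right 88°, forward 1.5 m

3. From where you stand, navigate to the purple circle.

turn right 144°, forward 1.7 m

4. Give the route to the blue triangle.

turn right 115°, forward 2.6 m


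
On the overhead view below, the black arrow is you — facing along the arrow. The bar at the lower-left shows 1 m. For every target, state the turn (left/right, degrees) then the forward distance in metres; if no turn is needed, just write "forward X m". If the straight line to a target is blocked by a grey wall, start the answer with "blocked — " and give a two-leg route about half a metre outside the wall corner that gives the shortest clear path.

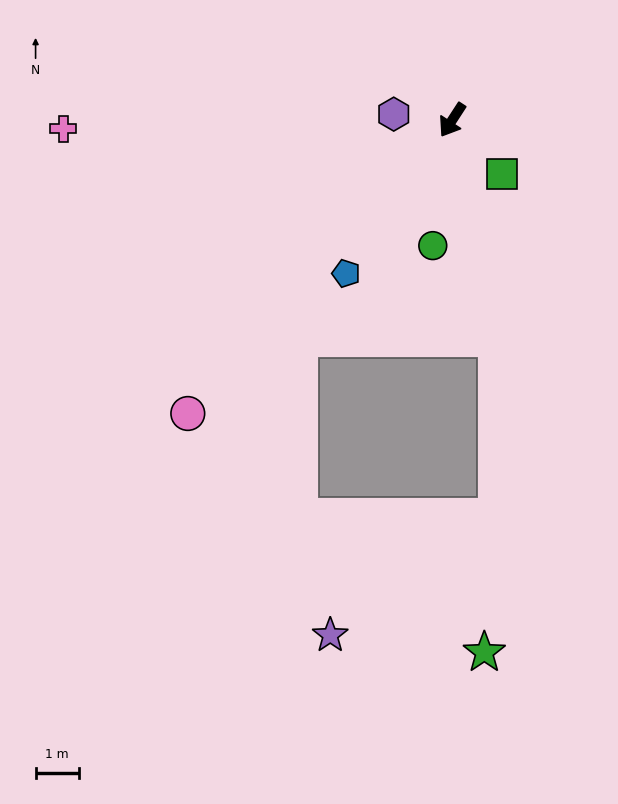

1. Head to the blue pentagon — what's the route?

forward 4.3 m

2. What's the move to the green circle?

turn left 24°, forward 3.0 m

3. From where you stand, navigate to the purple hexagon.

turn right 63°, forward 1.4 m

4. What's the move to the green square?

turn left 76°, forward 1.7 m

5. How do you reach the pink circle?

turn right 9°, forward 9.2 m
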